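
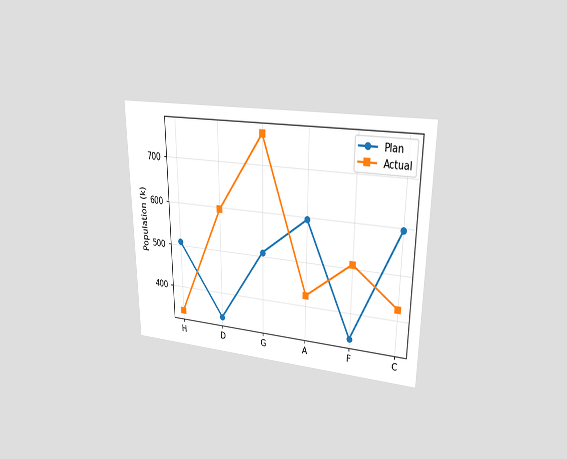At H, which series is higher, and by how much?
Plan, by 170k

The chart is viewed at a slight angle. At H, Plan sits above the other line by 170k.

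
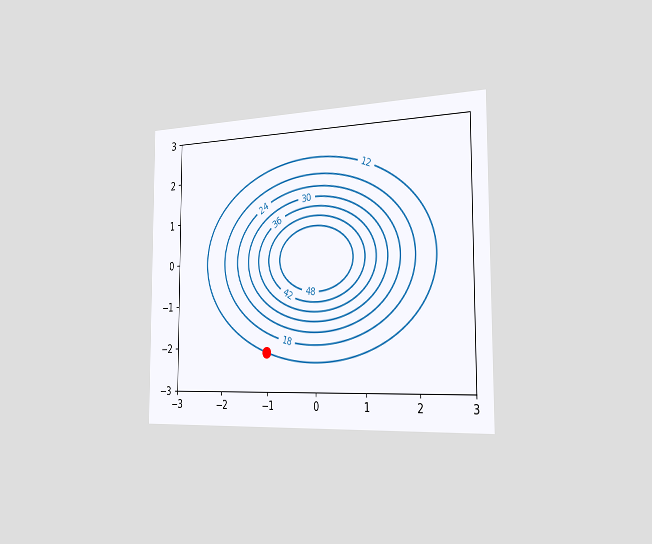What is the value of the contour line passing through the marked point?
The chart is viewed slightly from the right. The marked point sits on the contour labelled 12.

12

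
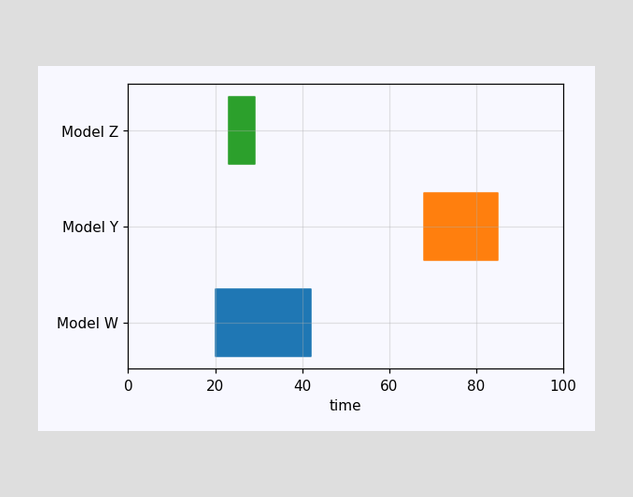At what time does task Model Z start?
23

The Model Z bar begins at t=23.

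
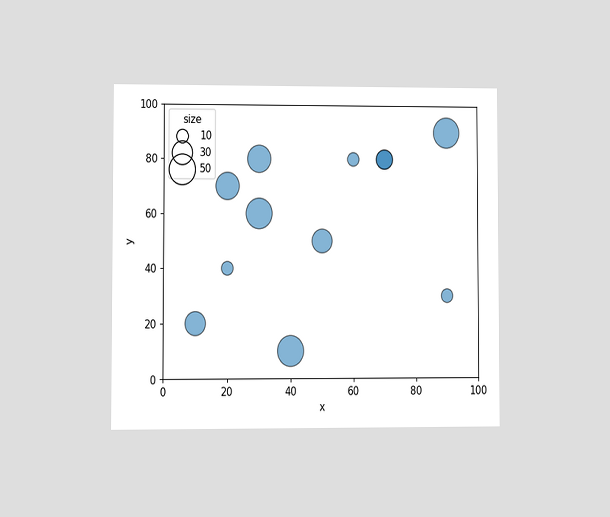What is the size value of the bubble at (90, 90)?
50

The chart is viewed at a slight angle. Matching the bubble at (90, 90) against the size legend gives 50.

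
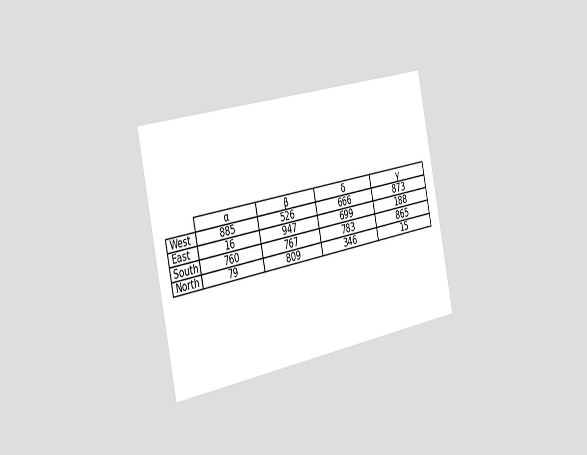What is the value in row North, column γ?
The chart is tilted about 12° counter-clockwise and viewed slightly from the left. The (North, γ) cell reads 15.

15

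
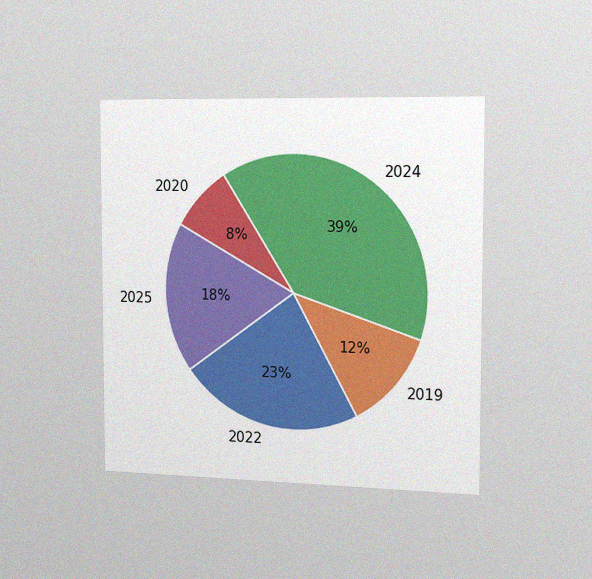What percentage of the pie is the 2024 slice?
The chart is viewed slightly from the right, with some photo noise. The 2024 slice takes up 39% of the pie.

39%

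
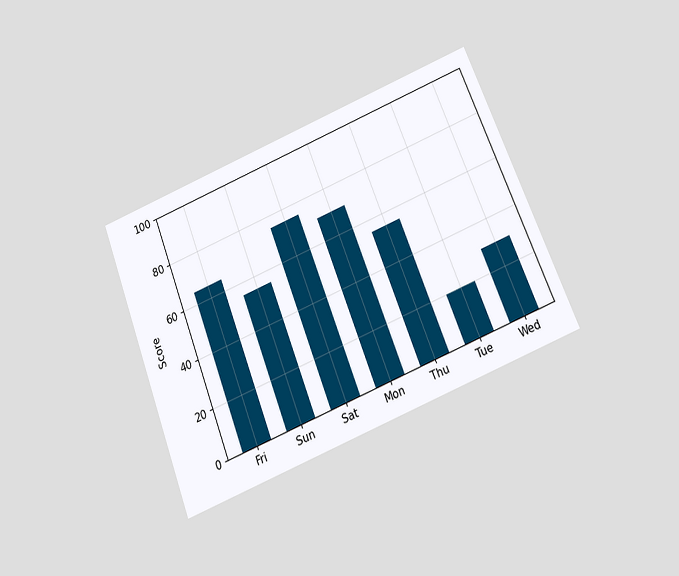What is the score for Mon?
The chart is tilted about 22° counter-clockwise and viewed slightly from below. Reading along the chart's y-axis, the Mon bar reaches 70.

70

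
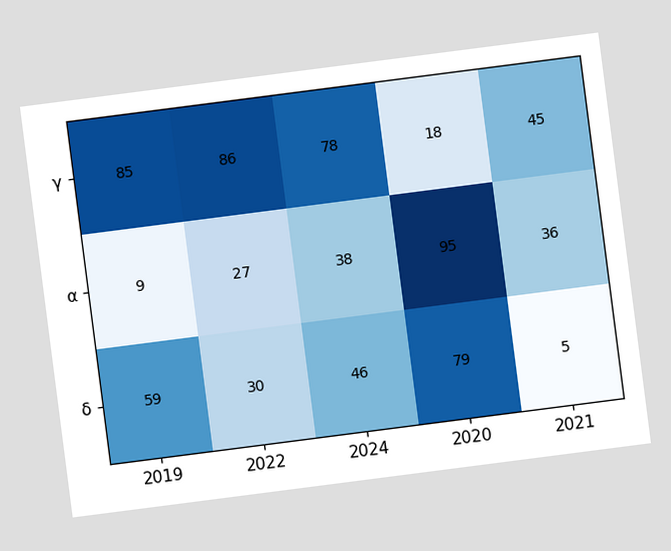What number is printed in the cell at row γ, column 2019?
85

The chart is tilted about 7° counter-clockwise. The (γ, 2019) cell reads 85.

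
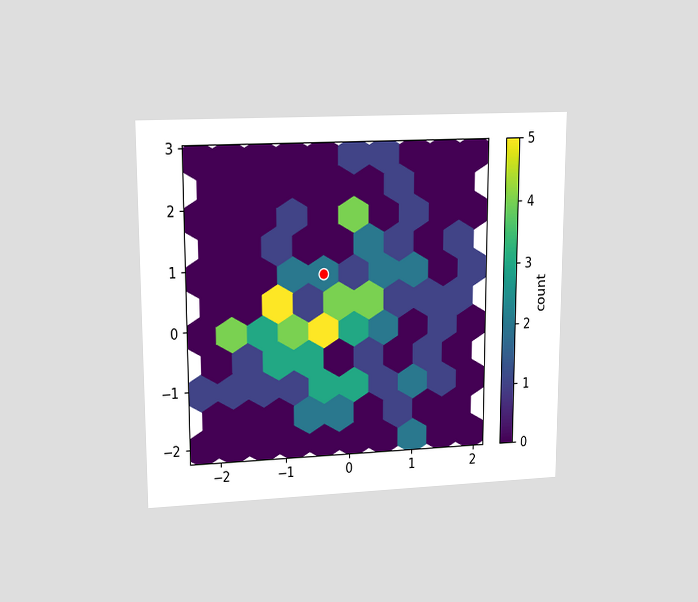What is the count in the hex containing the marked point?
2

The chart is viewed at a slight angle. The marked hex reads 2 on the colorbar.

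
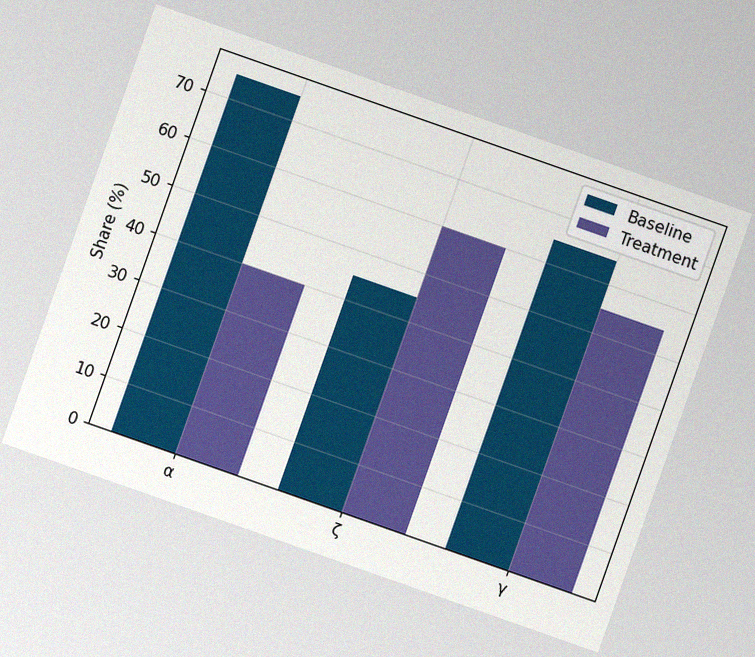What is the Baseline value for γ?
65%

The chart is tilted about 19° clockwise, with some photo noise. The Baseline bar at γ reaches 65% on the y-axis.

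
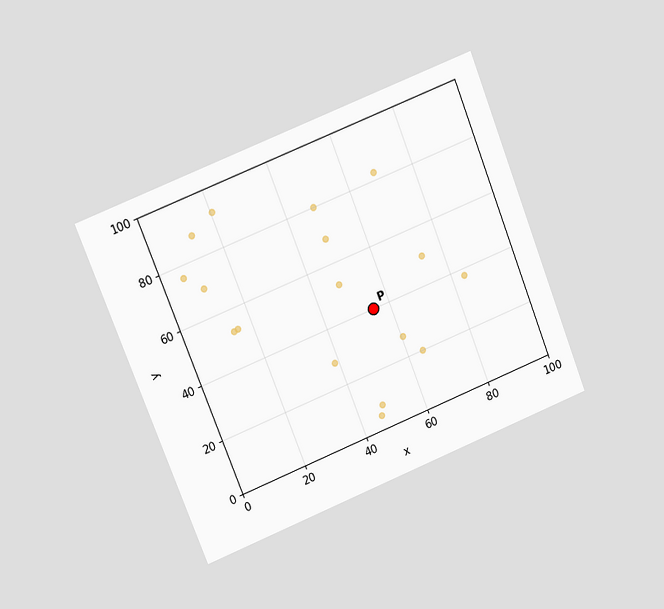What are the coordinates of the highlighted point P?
The chart is tilted about 22° counter-clockwise and viewed at a slight angle. Following the gridlines from P to each axis, P sits at (55, 40).

(55, 40)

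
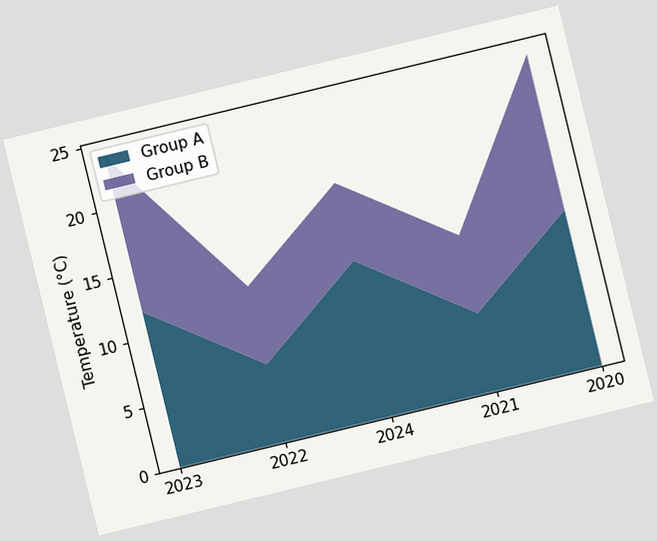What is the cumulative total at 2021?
12°C

The chart is tilted about 14° counter-clockwise. The stacked total at 2021 reaches 12°C.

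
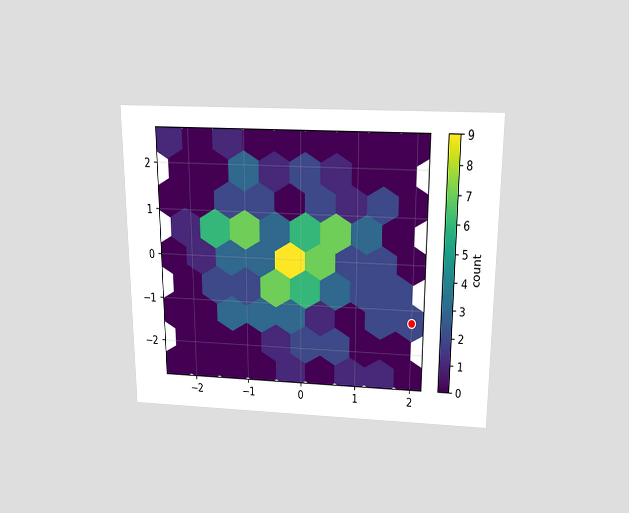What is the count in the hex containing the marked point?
2

The chart is viewed slightly from above. The marked hex reads 2 on the colorbar.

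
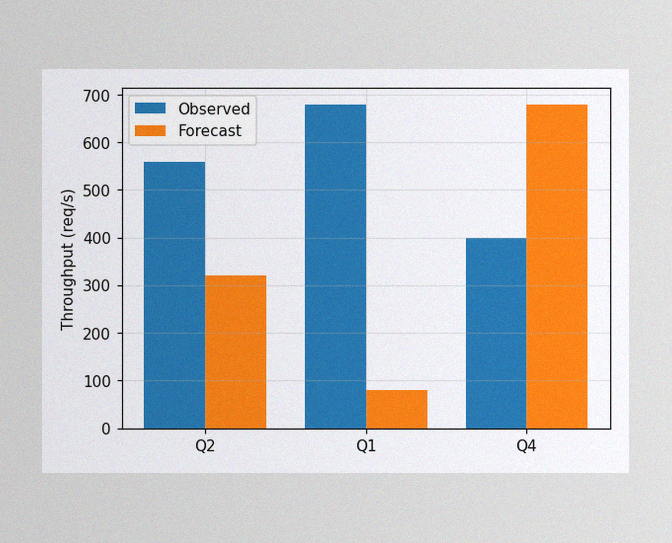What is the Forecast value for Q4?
The image has some photo noise and uneven lighting. The Forecast bar at Q4 reaches 680req/s on the y-axis.

680req/s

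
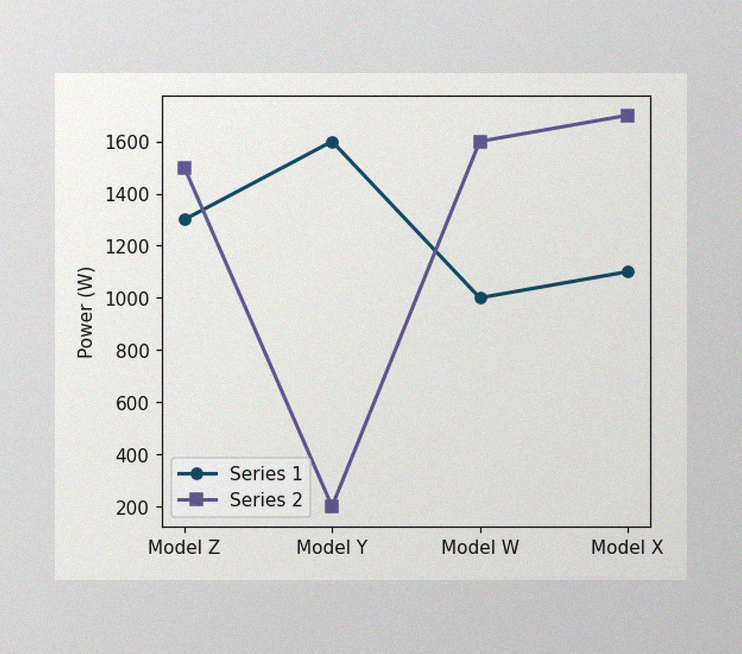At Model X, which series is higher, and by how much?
Series 2, by 600W

The image has some photo noise and uneven lighting. At Model X, Series 2 sits above the other line by 600W.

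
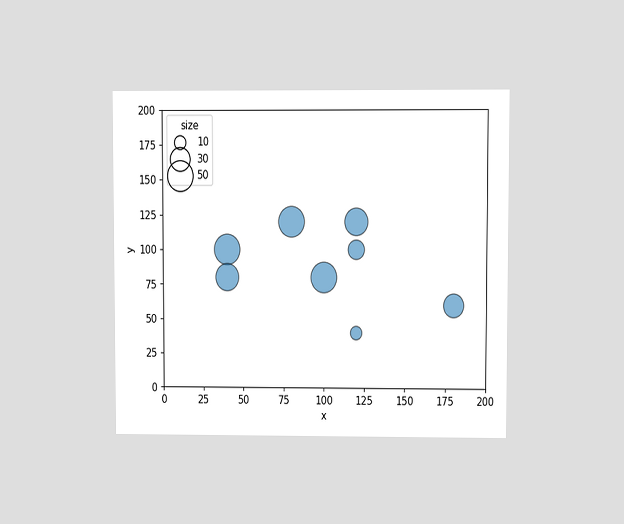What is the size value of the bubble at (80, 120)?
The chart is viewed at a slight angle. Matching the bubble at (80, 120) against the size legend gives 50.

50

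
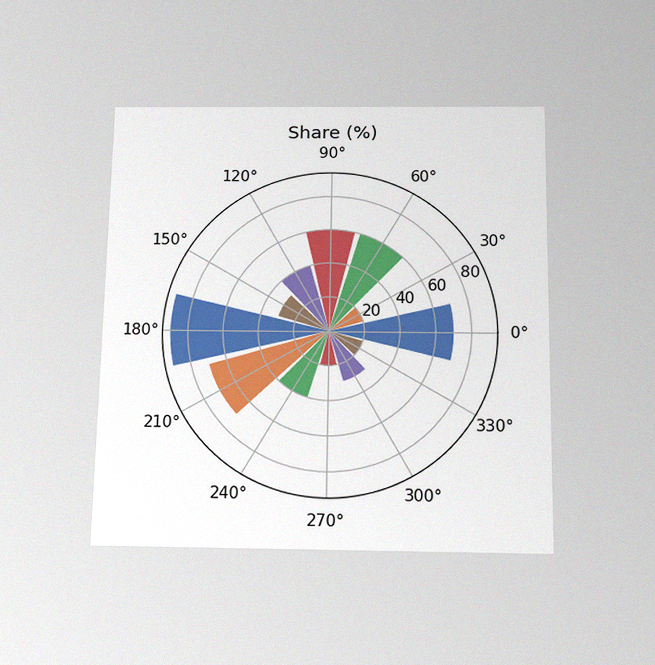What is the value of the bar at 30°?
20%

The chart is viewed slightly from below, with some photo noise. The bar at 30° reaches 20% on the radial axis.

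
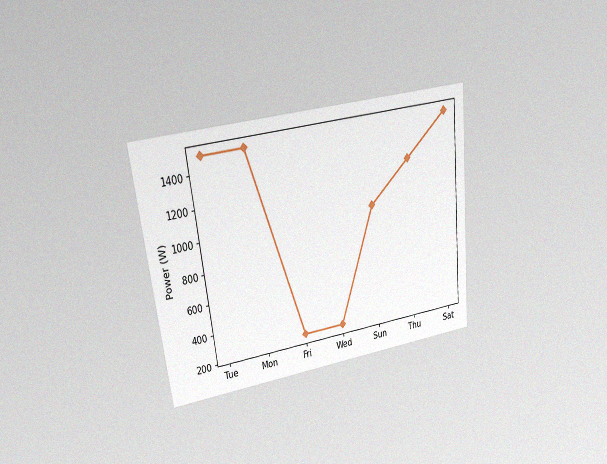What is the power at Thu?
The chart is tilted about 7° counter-clockwise and viewed at a slight angle, with some photo noise. At Thu, the line is at 1250W.

1250W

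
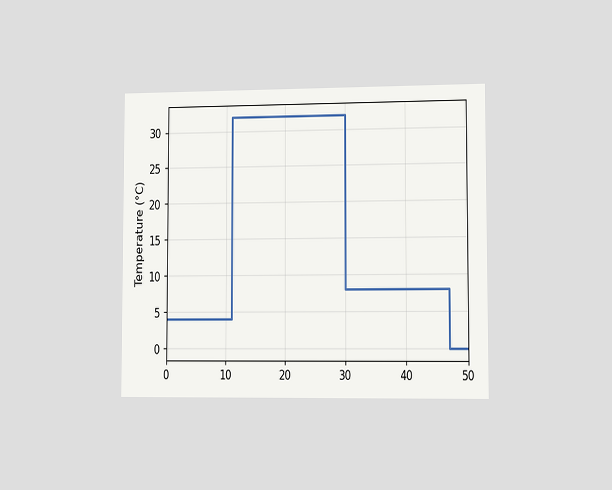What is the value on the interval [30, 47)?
The chart is viewed slightly from the right. On [30, 47) the step sits at 8°C.

8°C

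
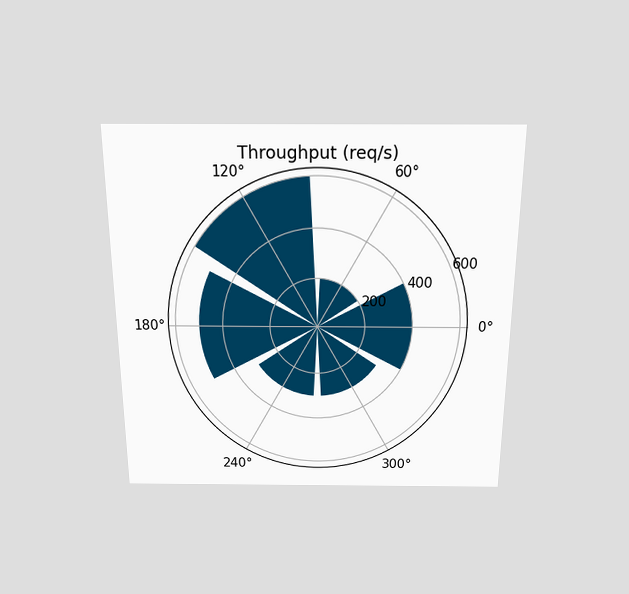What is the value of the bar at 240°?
300req/s

The chart is viewed slightly from above. The bar at 240° reaches 300req/s on the radial axis.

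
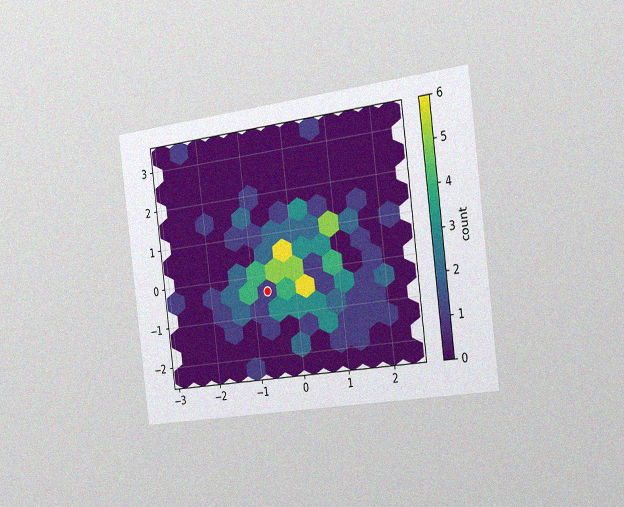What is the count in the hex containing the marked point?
1

The chart is tilted about 7° counter-clockwise and viewed slightly from the right, with some photo noise. The marked hex reads 1 on the colorbar.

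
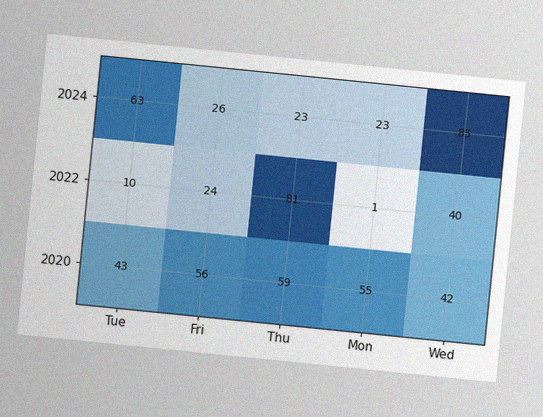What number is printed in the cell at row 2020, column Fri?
56

The chart is tilted about 6° clockwise, with some photo noise. The (2020, Fri) cell reads 56.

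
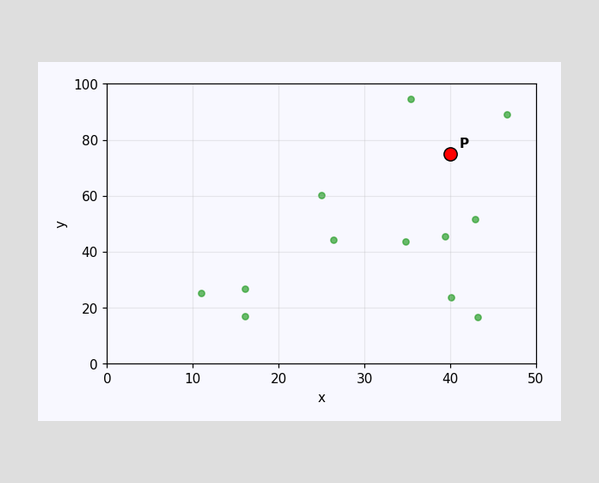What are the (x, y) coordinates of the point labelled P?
Following the gridlines from P to each axis, P sits at (40, 75).

(40, 75)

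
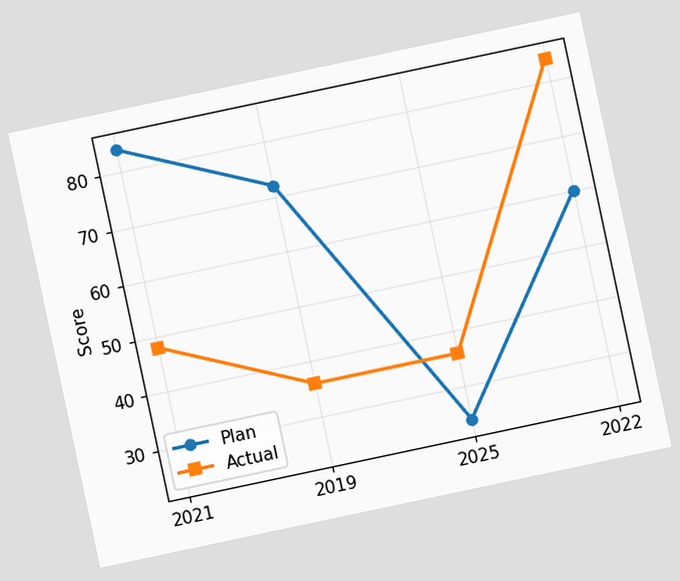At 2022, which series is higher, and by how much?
The chart is tilted about 12° counter-clockwise. At 2022, Actual sits above the other line by 24.

Actual, by 24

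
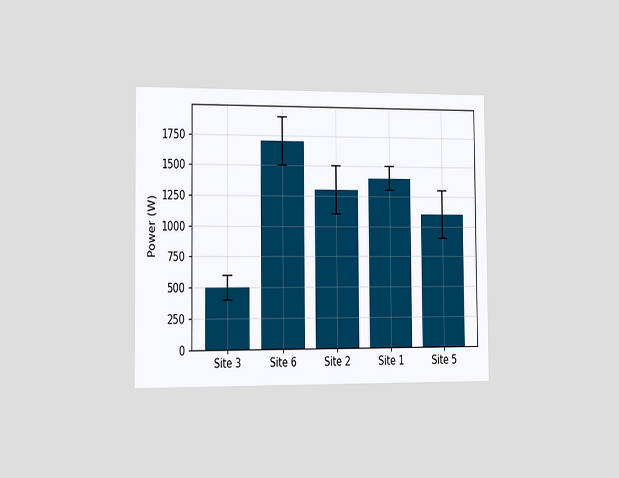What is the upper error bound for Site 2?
1500W

The chart is viewed slightly from the left. The Site 2 bar's upper whisker reaches 1500W.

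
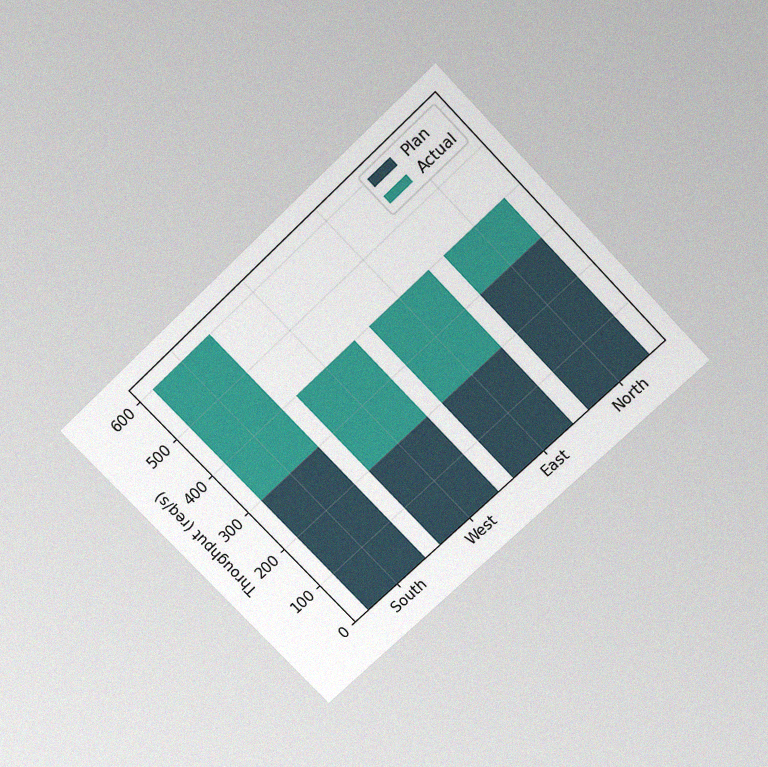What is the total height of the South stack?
600req/s

The chart is tilted about 44° counter-clockwise and viewed slightly from above, with some photo noise. The South stack's top reaches 600req/s on the y-axis.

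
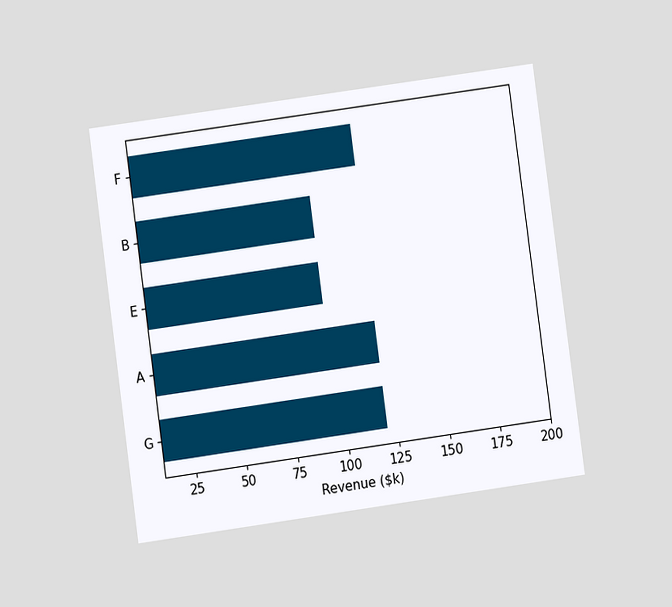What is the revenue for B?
The chart is tilted about 8° counter-clockwise and viewed at a slight angle. Reading along the chart's x-axis, the B bar reaches $96k.

$96k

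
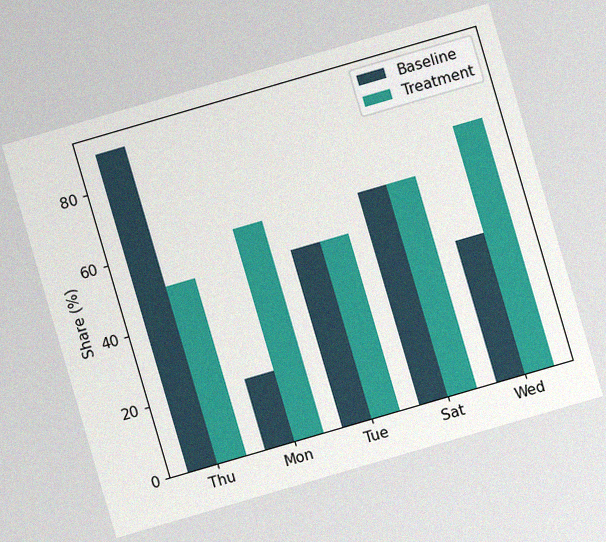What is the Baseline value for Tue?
The chart is tilted about 16° counter-clockwise, with some photo noise. The Baseline bar at Tue reaches 50% on the y-axis.

50%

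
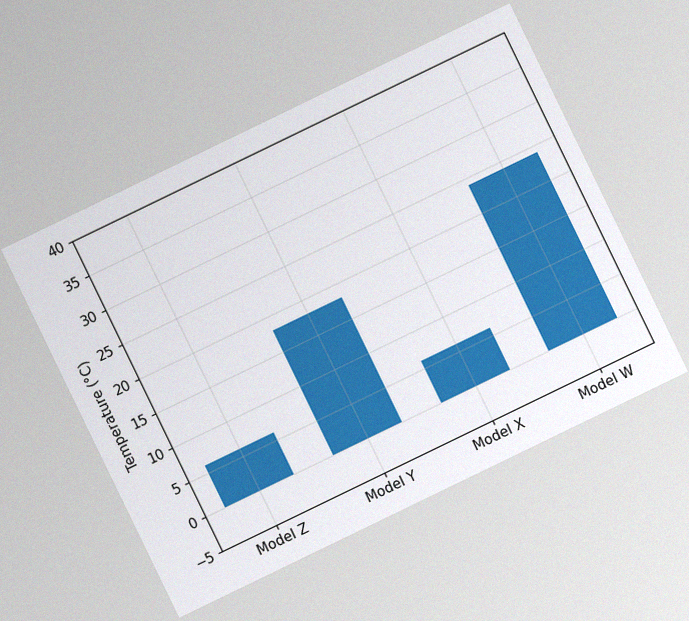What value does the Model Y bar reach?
18°C

The chart is tilted about 26° counter-clockwise, with some photo noise. Reading along the chart's y-axis, the Model Y bar reaches 18°C.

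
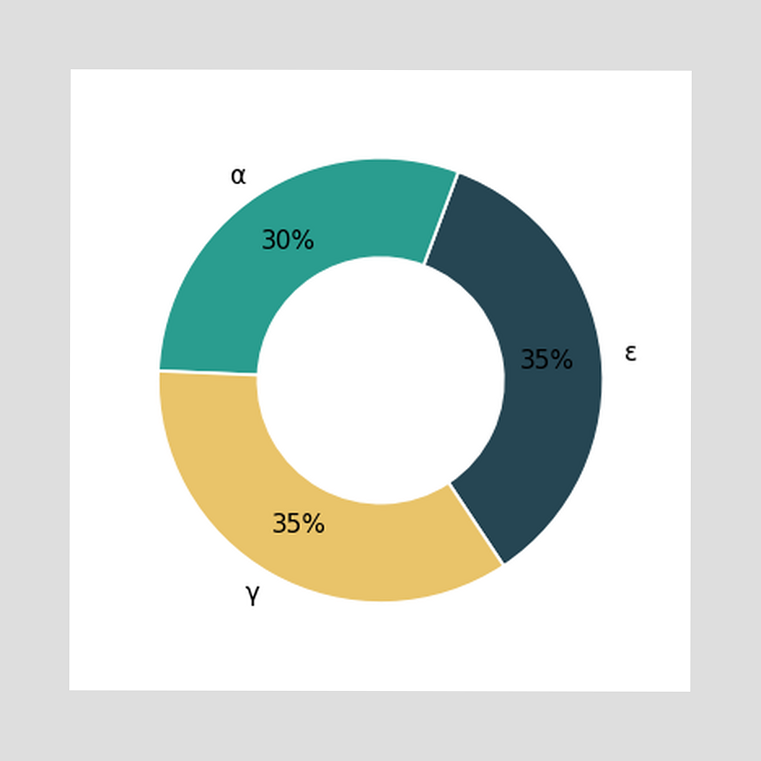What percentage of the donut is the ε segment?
The ε segment takes up 35% of the ring.

35%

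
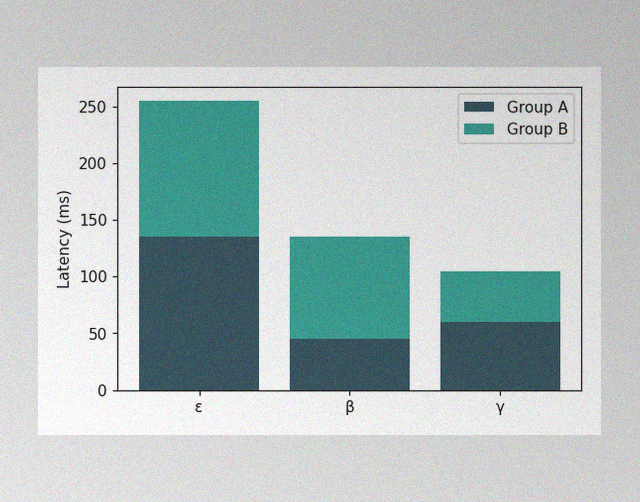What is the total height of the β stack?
The image has some photo noise and uneven lighting. The β stack's top reaches 135ms on the y-axis.

135ms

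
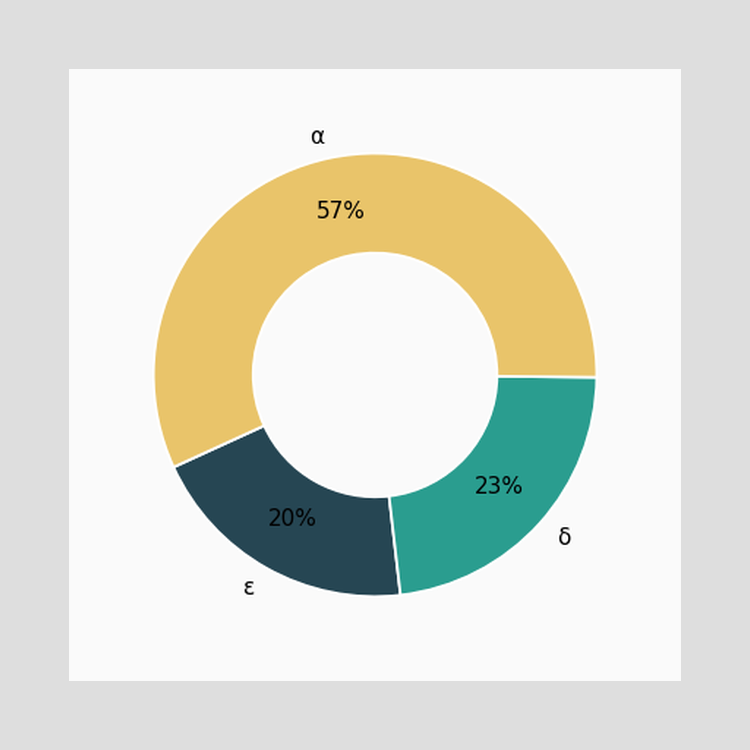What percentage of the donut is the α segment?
The α segment takes up 57% of the ring.

57%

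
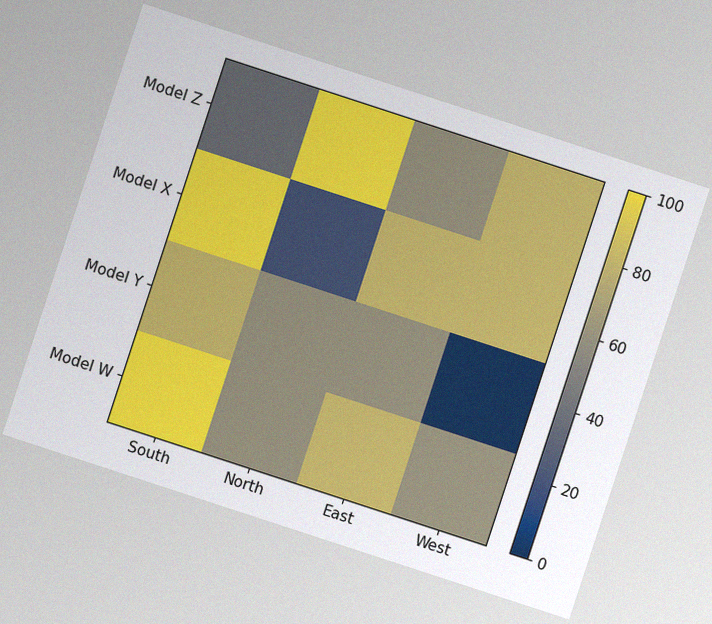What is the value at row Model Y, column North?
60

The chart is tilted about 18° clockwise, with some photo noise. Matching cell (Model Y, North) against the colorbar gives 60.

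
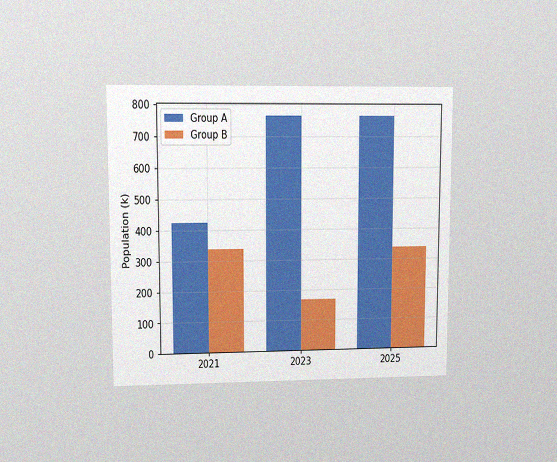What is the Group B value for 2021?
340k

The chart is viewed at a slight angle, with some photo noise. The Group B bar at 2021 reaches 340k on the y-axis.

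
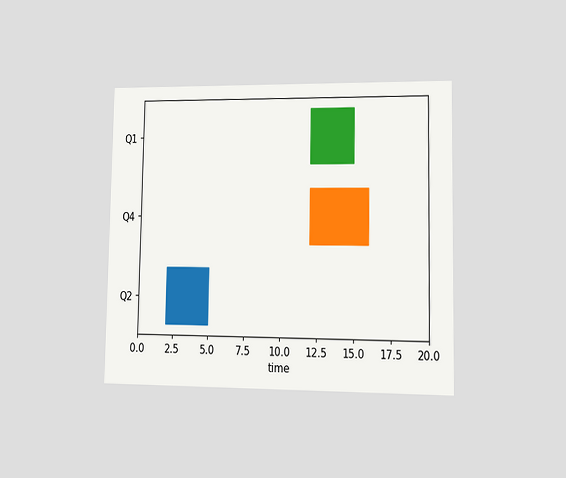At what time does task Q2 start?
2

The chart is viewed at a slight angle. The Q2 bar begins at t=2.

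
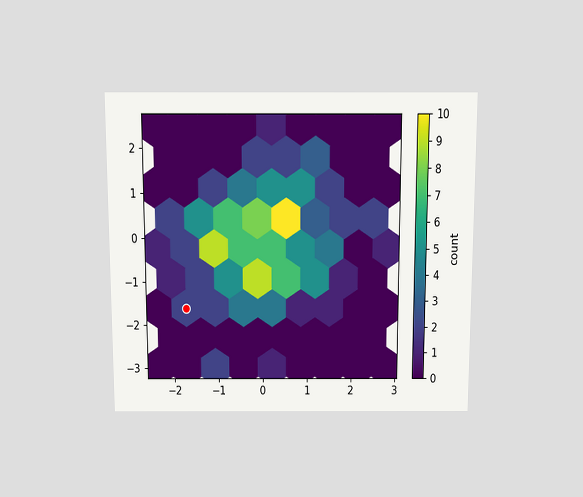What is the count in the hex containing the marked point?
2

The chart is viewed slightly from above. The marked hex reads 2 on the colorbar.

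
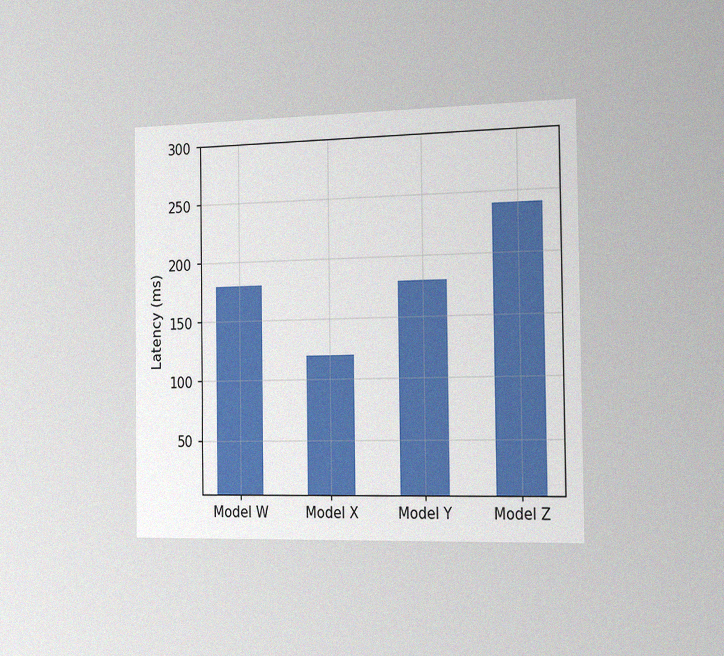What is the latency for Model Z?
240ms

The chart is viewed slightly from the right, with some photo noise. Reading along the chart's y-axis, the Model Z bar reaches 240ms.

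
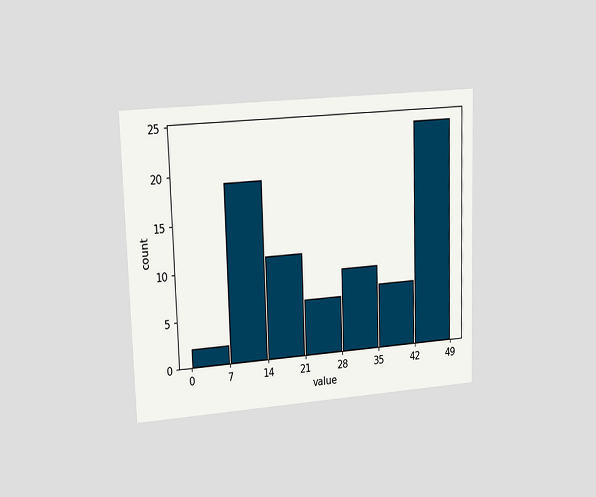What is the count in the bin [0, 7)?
The chart is viewed at a slight angle. The [0, 7) bin has height 2.

2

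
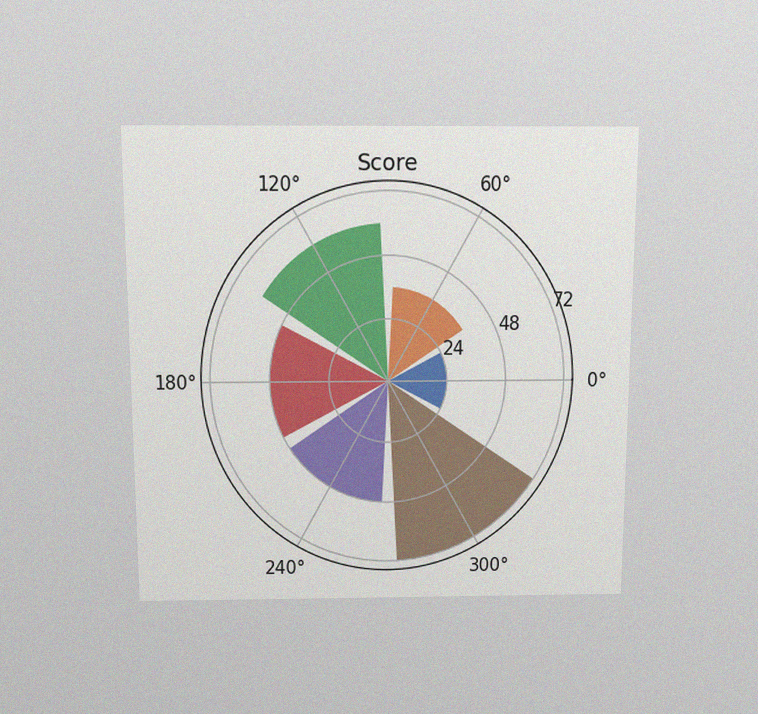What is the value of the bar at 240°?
48

The chart is viewed slightly from above, with some photo noise. The bar at 240° reaches 48 on the radial axis.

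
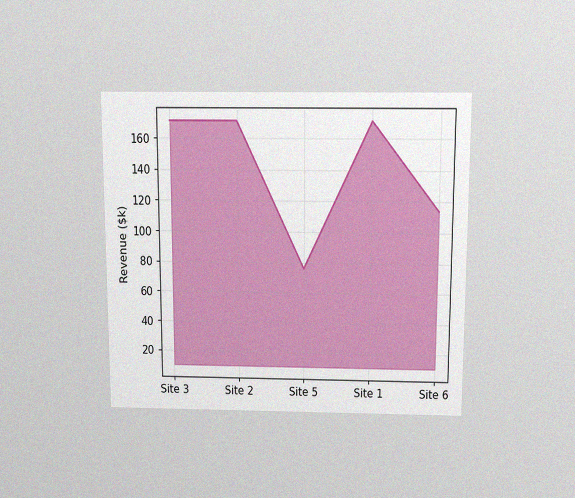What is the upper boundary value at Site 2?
The chart is viewed slightly from above, with some photo noise. At Site 2 the upper boundary is at $171k.

$171k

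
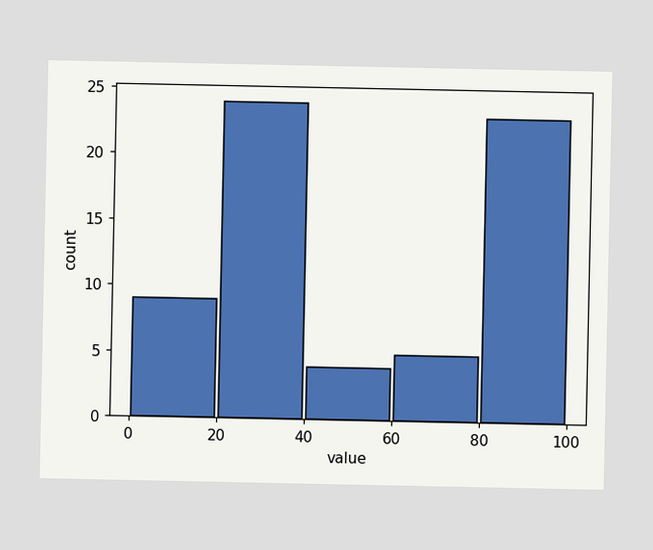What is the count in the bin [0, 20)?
The [0, 20) bin has height 9.

9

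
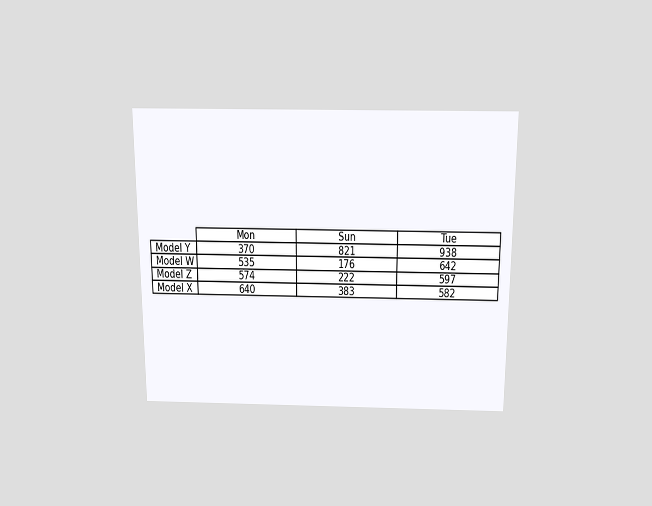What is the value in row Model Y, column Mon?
370

The chart is viewed slightly from above. The (Model Y, Mon) cell reads 370.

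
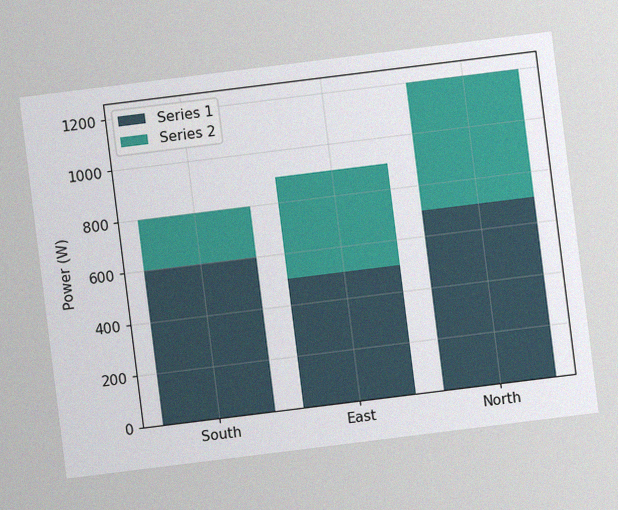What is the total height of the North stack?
The chart is tilted about 7° counter-clockwise, with some photo noise. The North stack's top reaches 1200W on the y-axis.

1200W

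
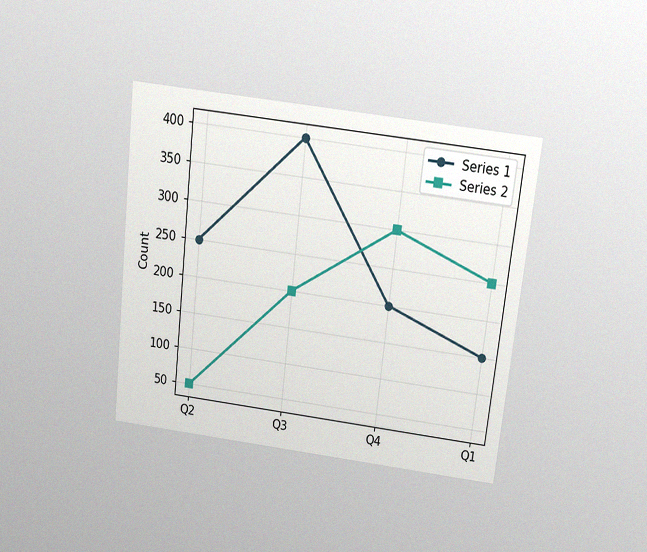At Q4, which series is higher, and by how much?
Series 2, by 100

The chart is tilted about 6° clockwise and viewed slightly from above, with some photo noise. At Q4, Series 2 sits above the other line by 100.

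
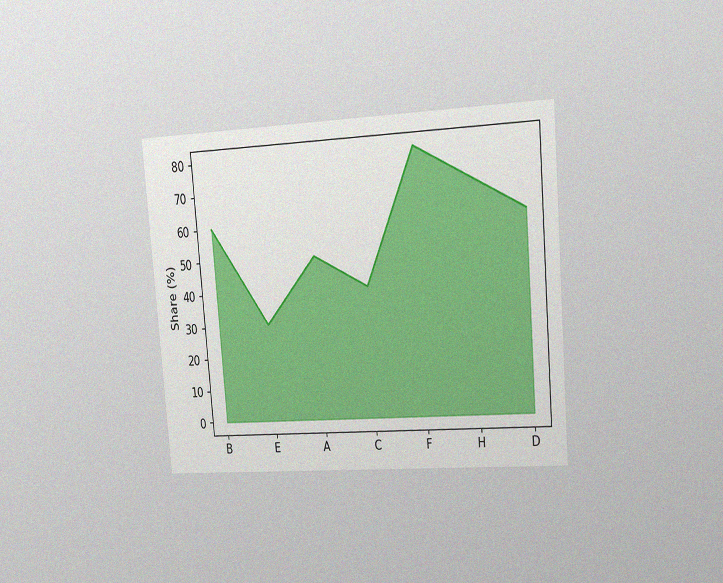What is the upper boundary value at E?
30%

The chart is tilted about 5° counter-clockwise and viewed slightly from the right, with some photo noise. At E the upper boundary is at 30%.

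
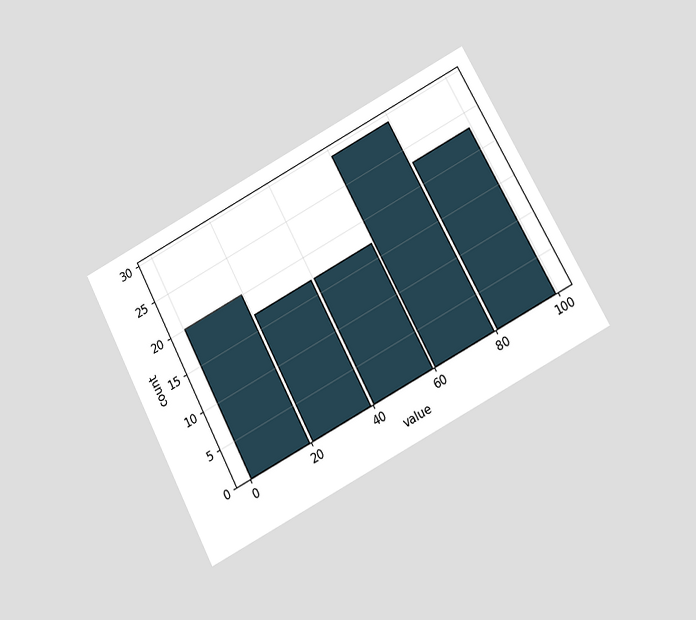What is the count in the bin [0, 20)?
The chart is tilted about 28° counter-clockwise and viewed at a slight angle. The [0, 20) bin has height 20.

20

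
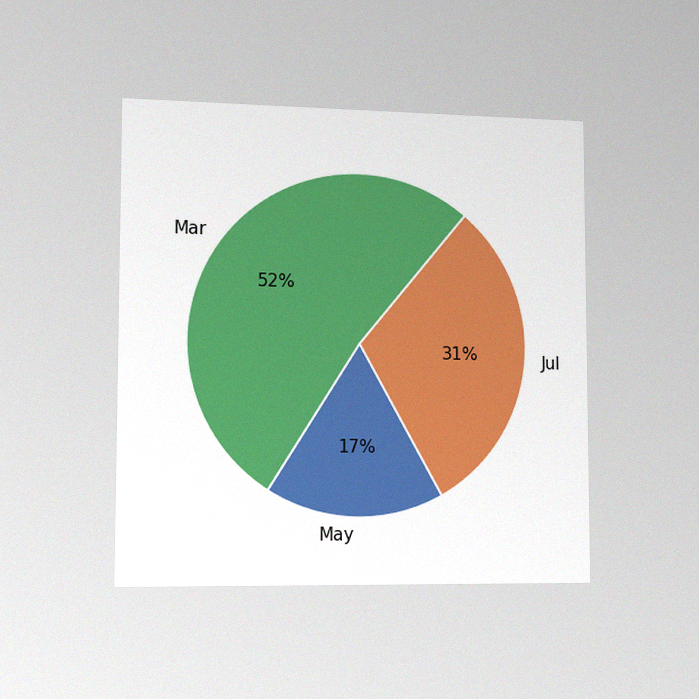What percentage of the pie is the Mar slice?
The chart is viewed slightly from the left, with some photo noise. The Mar slice takes up 52% of the pie.

52%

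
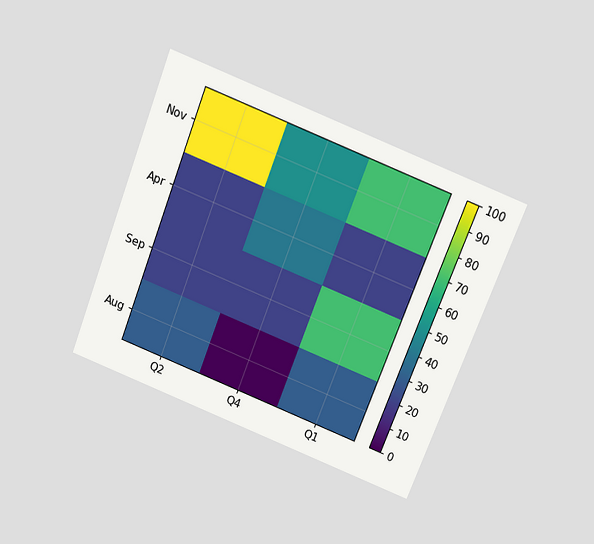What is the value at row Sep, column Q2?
The chart is tilted about 21° clockwise and viewed slightly from above. Matching cell (Sep, Q2) against the colorbar gives 20.

20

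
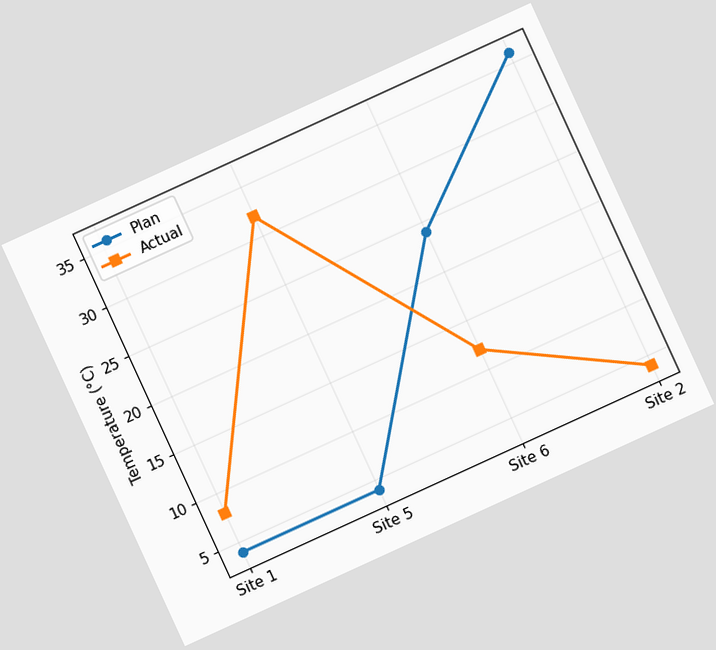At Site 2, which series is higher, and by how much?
The chart is tilted about 25° counter-clockwise. At Site 2, Plan sits above the other line by 32°C.

Plan, by 32°C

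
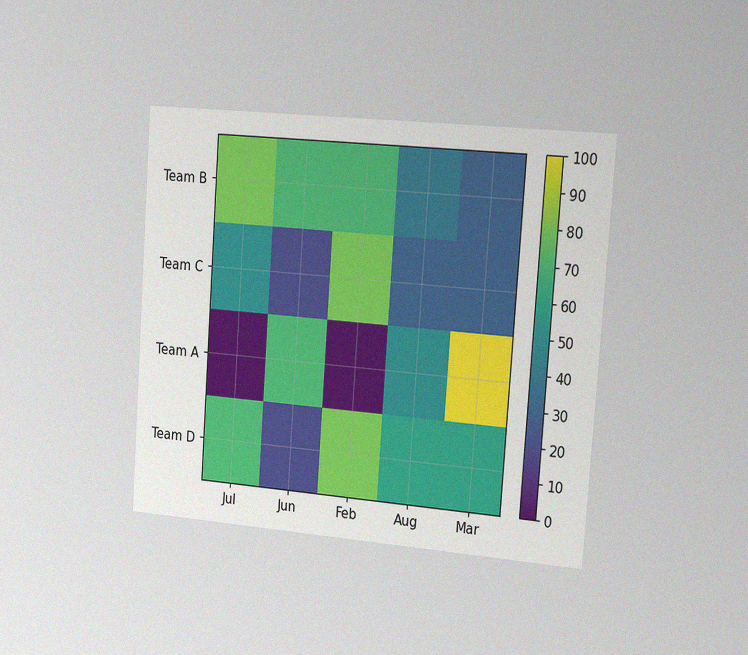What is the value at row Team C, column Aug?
The chart is tilted about 4° clockwise and viewed slightly from the right, with some photo noise. Matching cell (Team C, Aug) against the colorbar gives 30.

30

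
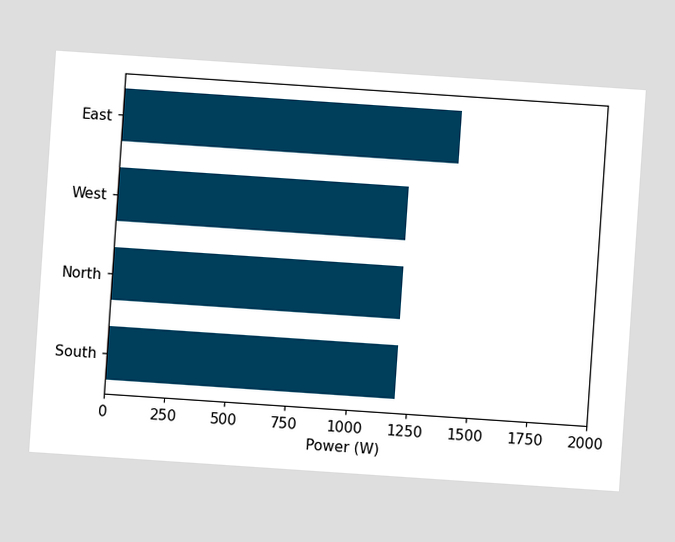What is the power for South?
1200W

The chart is tilted about 4° clockwise. Reading along the chart's x-axis, the South bar reaches 1200W.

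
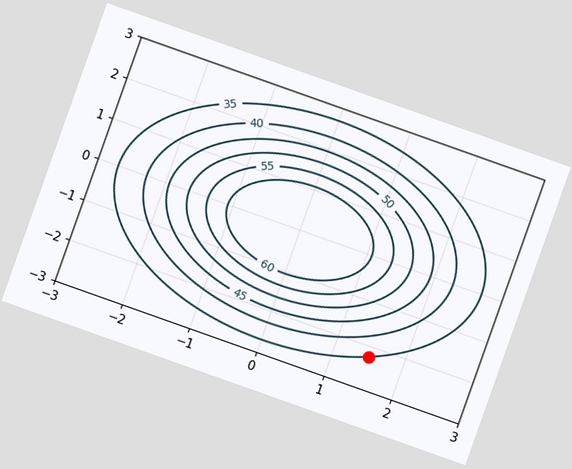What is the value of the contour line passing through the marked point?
35

The chart is tilted about 20° clockwise. The marked point sits on the contour labelled 35.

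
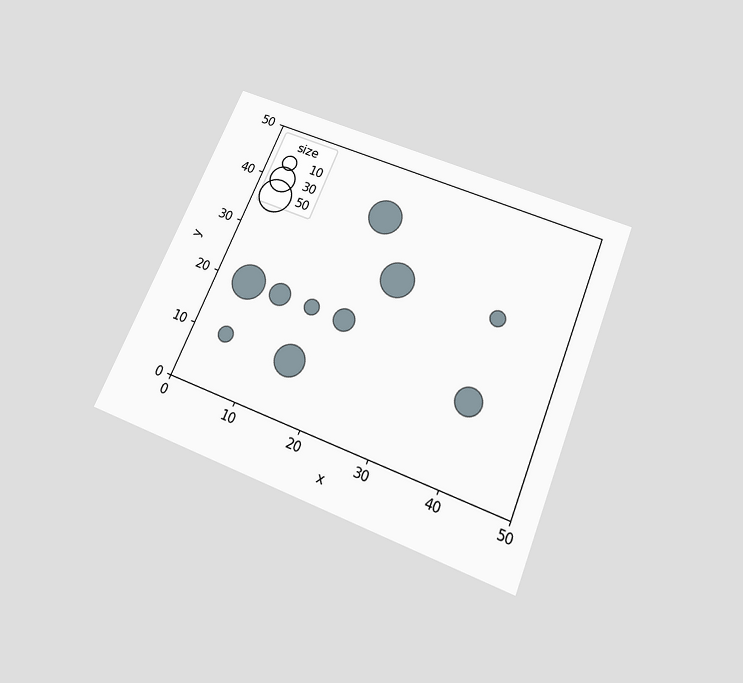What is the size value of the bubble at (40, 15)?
The chart is tilted about 22° clockwise and viewed slightly from below. Matching the bubble at (40, 15) against the size legend gives 30.

30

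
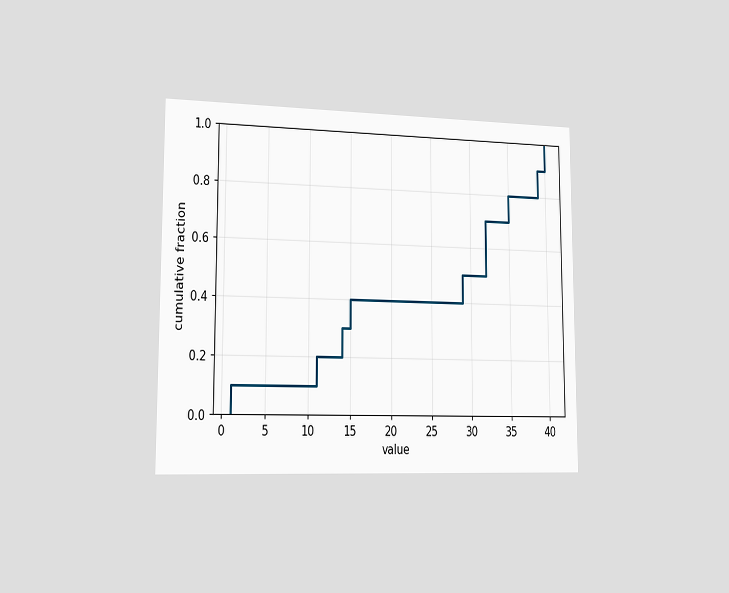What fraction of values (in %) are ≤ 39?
The chart is viewed slightly from the left. At x=39 the ECDF step is at 90%.

90%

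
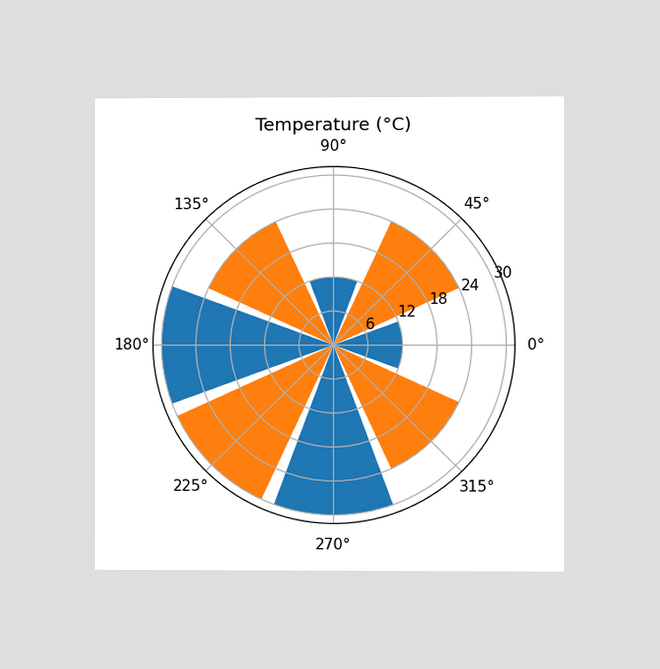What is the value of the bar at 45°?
The chart is viewed at a slight angle. The bar at 45° reaches 24°C on the radial axis.

24°C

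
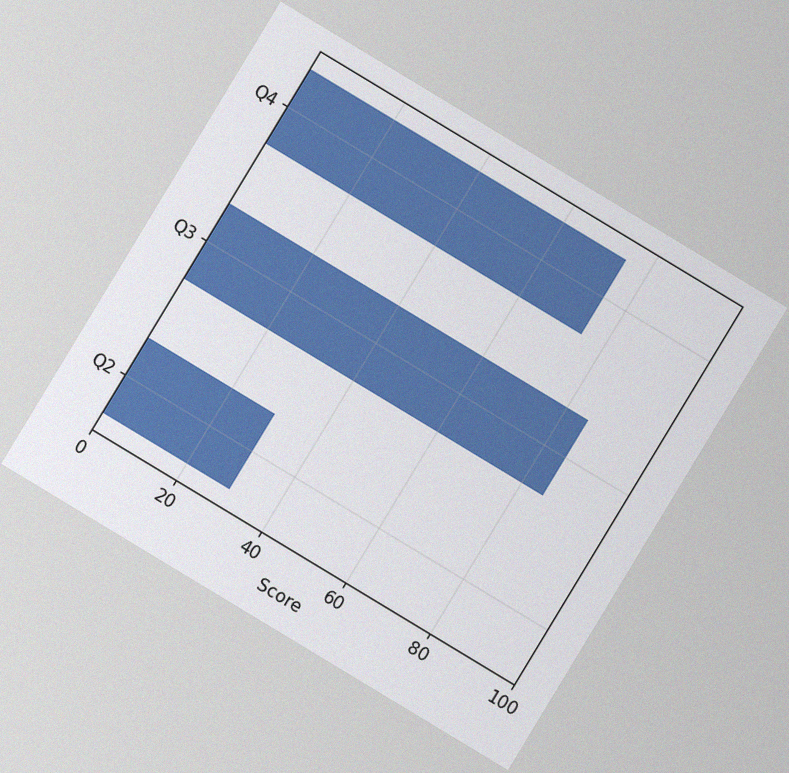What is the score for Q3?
85

The chart is tilted about 31° clockwise, with some photo noise. Reading along the chart's x-axis, the Q3 bar reaches 85.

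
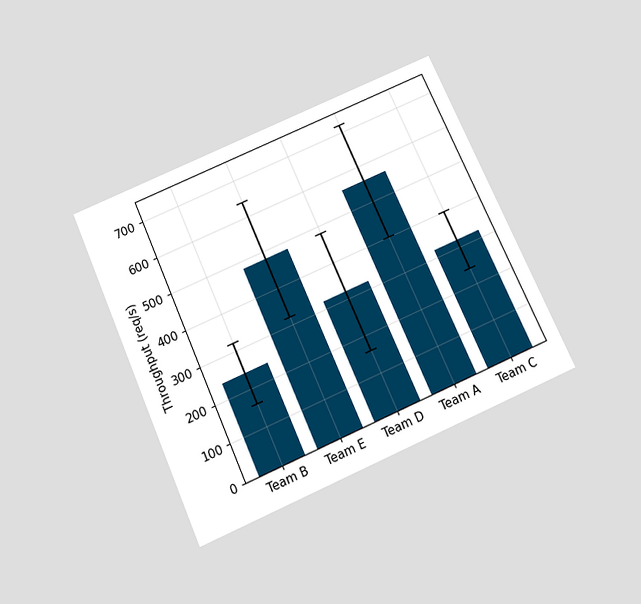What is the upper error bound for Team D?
480req/s

The chart is tilted about 24° counter-clockwise and viewed slightly from below. The Team D bar's upper whisker reaches 480req/s.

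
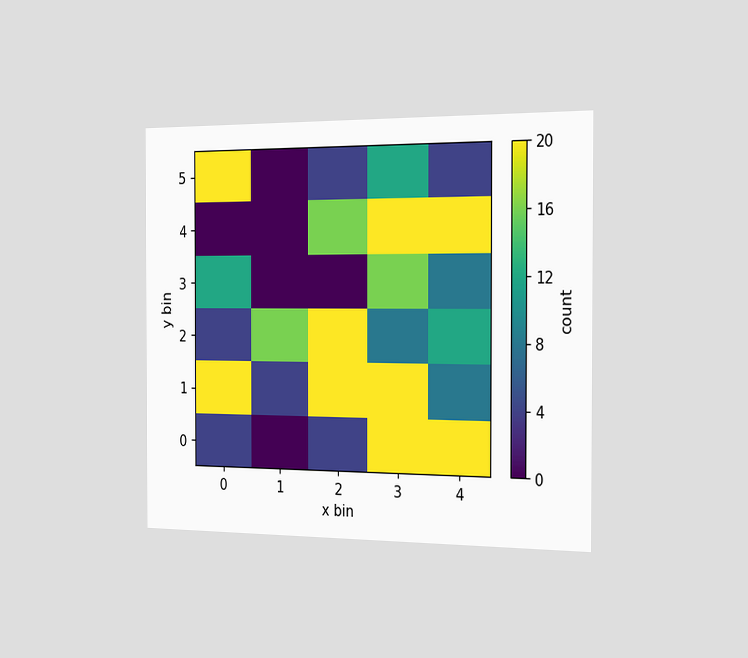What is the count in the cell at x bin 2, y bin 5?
4

The chart is viewed slightly from the right. Matching the cell (2, 5) against the colorbar gives 4.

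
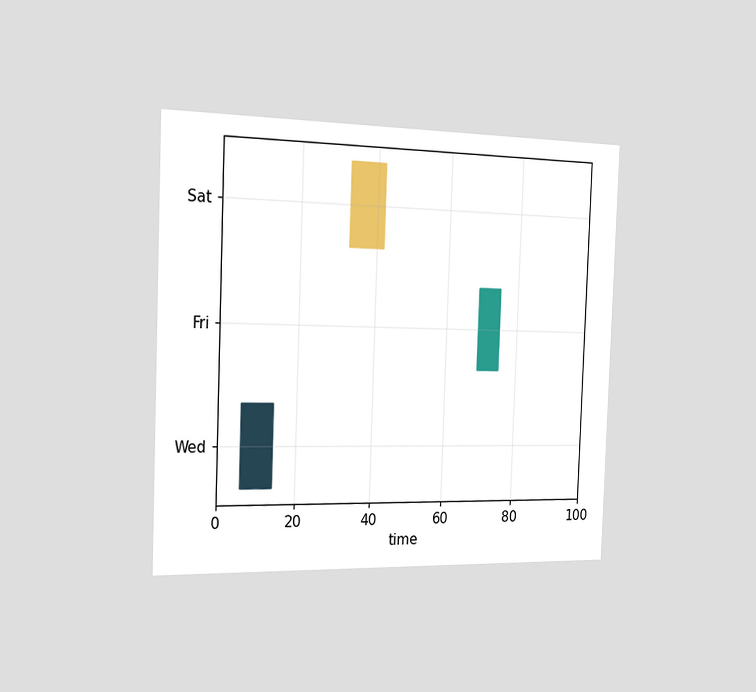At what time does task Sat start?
33

The chart is tilted about 2° clockwise and viewed slightly from the left. The Sat bar begins at t=33.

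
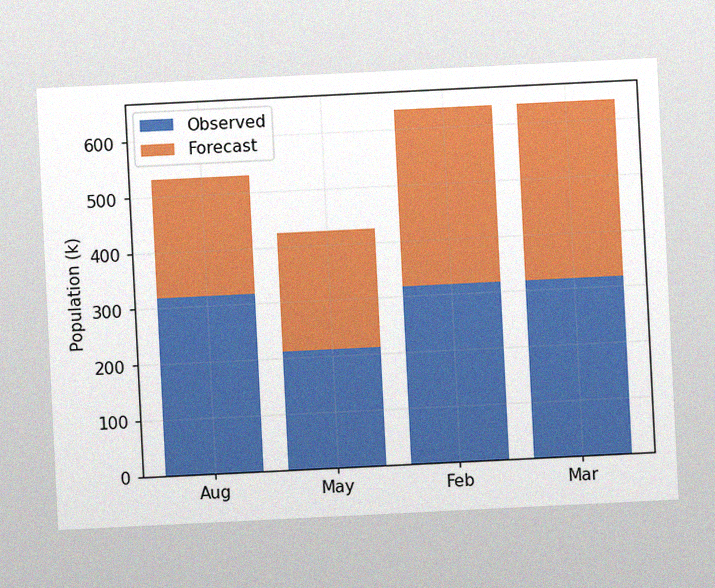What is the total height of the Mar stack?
636k

The chart is tilted about 3° counter-clockwise, with some photo noise. The Mar stack's top reaches 636k on the y-axis.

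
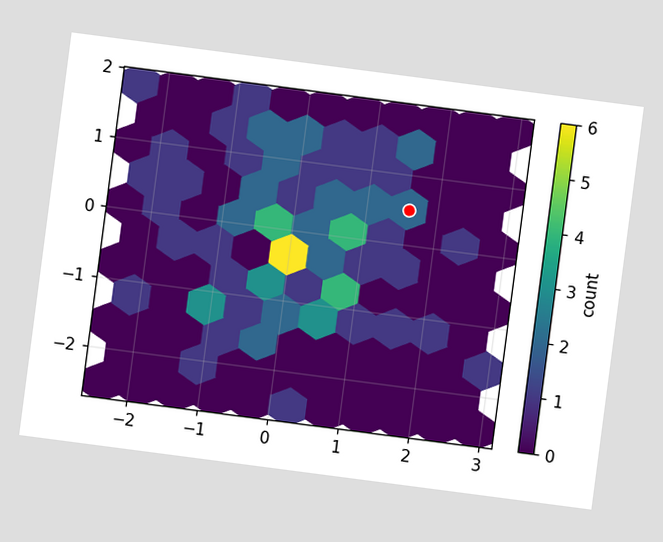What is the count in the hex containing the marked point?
The chart is tilted about 7° clockwise. The marked hex reads 2 on the colorbar.

2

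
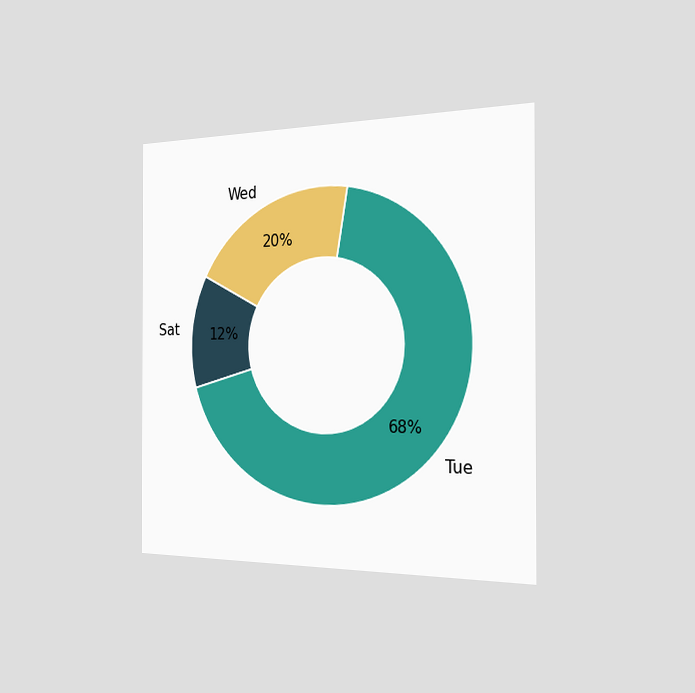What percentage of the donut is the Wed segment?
20%

The chart is viewed slightly from the right. The Wed segment takes up 20% of the ring.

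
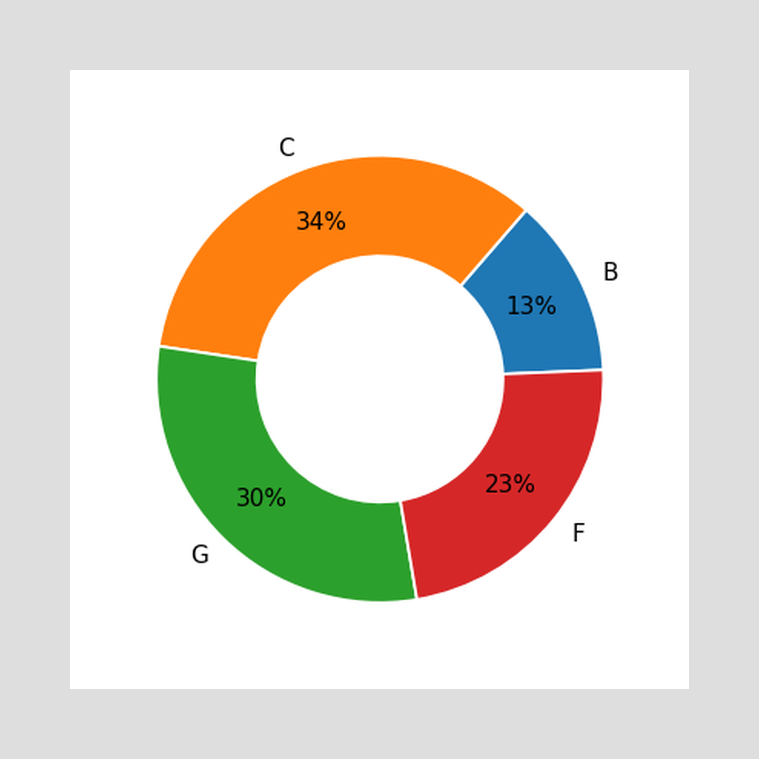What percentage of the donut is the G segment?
30%

The G segment takes up 30% of the ring.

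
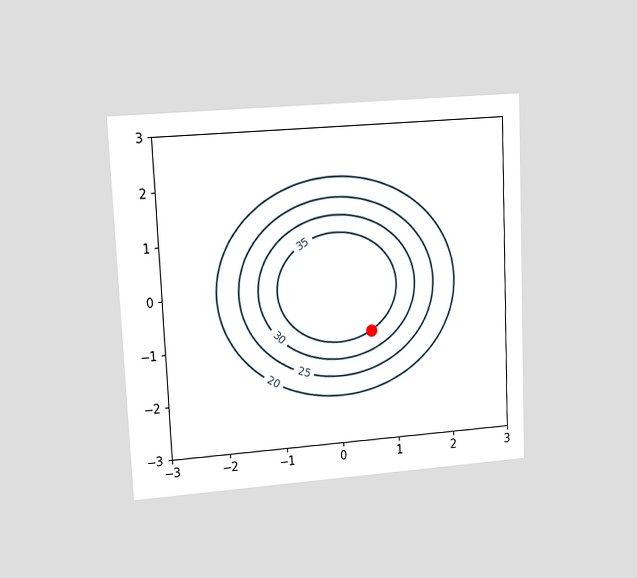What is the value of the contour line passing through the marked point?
The chart is tilted about 3° counter-clockwise and viewed at a slight angle. The marked point sits on the contour labelled 35.

35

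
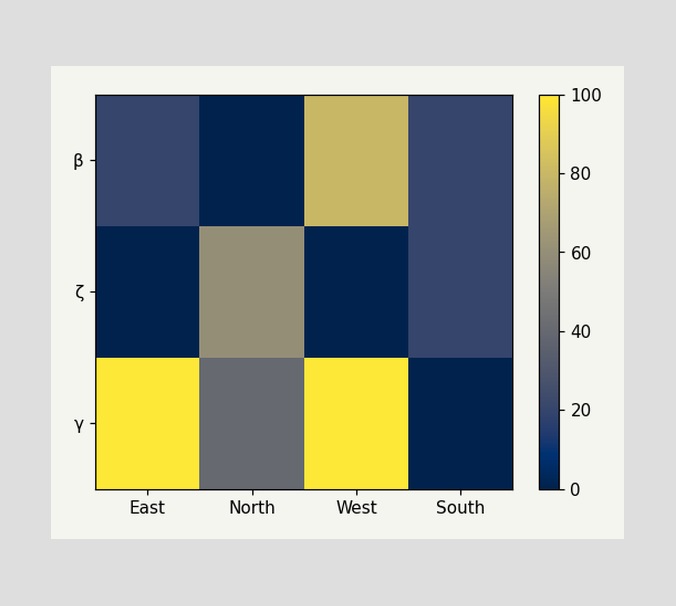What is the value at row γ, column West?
100

Matching cell (γ, West) against the colorbar gives 100.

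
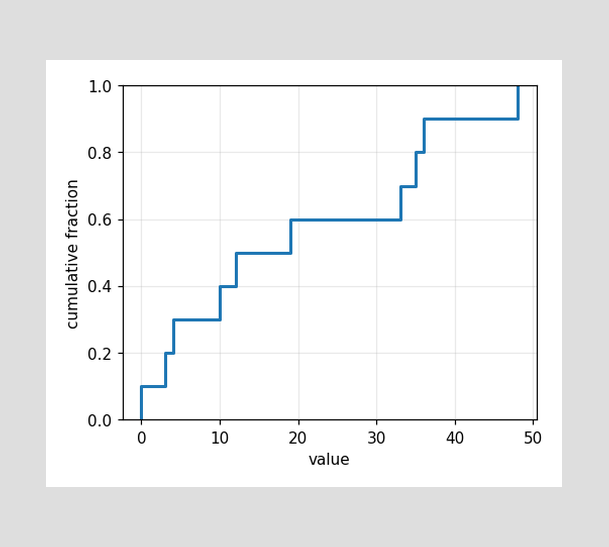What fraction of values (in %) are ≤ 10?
At x=10 the ECDF step is at 40%.

40%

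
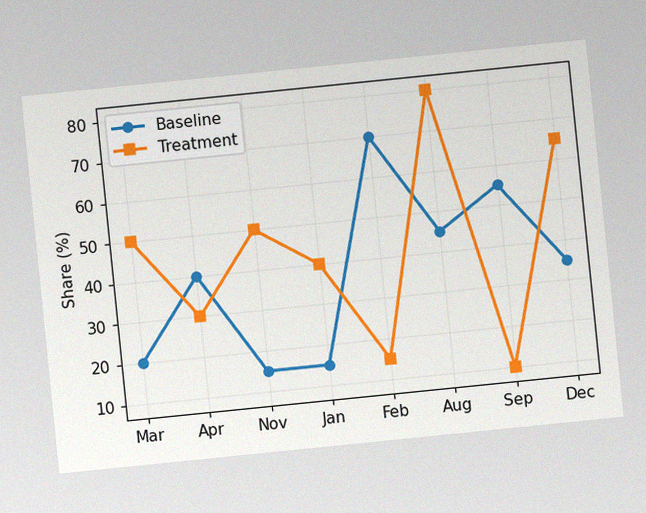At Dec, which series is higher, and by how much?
The chart is tilted about 6° counter-clockwise, with some photo noise. At Dec, Treatment sits above the other line by 30%.

Treatment, by 30%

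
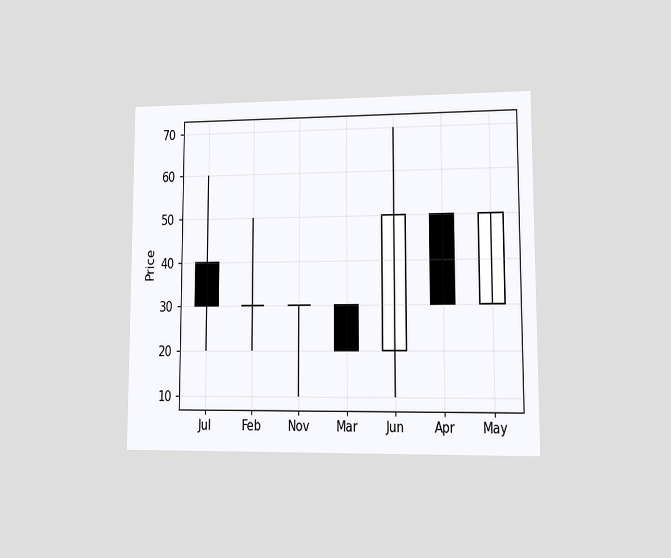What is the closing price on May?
50

The chart is viewed at a slight angle. The May candle closes at 50.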